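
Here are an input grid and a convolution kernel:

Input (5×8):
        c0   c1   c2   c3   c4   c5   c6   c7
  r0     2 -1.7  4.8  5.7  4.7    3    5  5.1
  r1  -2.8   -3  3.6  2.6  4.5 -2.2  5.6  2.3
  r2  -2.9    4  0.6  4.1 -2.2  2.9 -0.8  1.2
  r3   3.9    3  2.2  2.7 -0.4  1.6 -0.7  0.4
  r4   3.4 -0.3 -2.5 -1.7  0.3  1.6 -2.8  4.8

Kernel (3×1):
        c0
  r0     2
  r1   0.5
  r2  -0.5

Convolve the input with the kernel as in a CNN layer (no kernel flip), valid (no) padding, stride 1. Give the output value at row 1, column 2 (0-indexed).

6.4

The receptive field on the input at this output position is [3.6 / 0.6 / 2.2]. Elementwise product with the kernel and sum: 3.6·2 + 0.6·0.5 + 2.2·-0.5.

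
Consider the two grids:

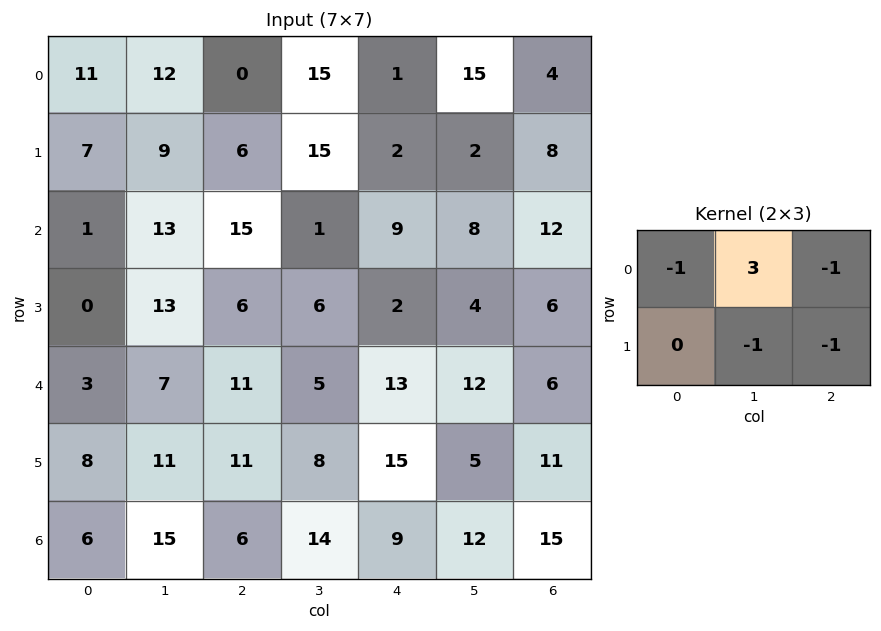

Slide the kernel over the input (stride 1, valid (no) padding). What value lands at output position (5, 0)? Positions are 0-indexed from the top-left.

The receptive field on the input at this output position is [8 11 11 / 6 15 6]. Elementwise product with the kernel and sum: 8·-1 + 11·3 + 11·-1 + 15·-1 + 6·-1.

-7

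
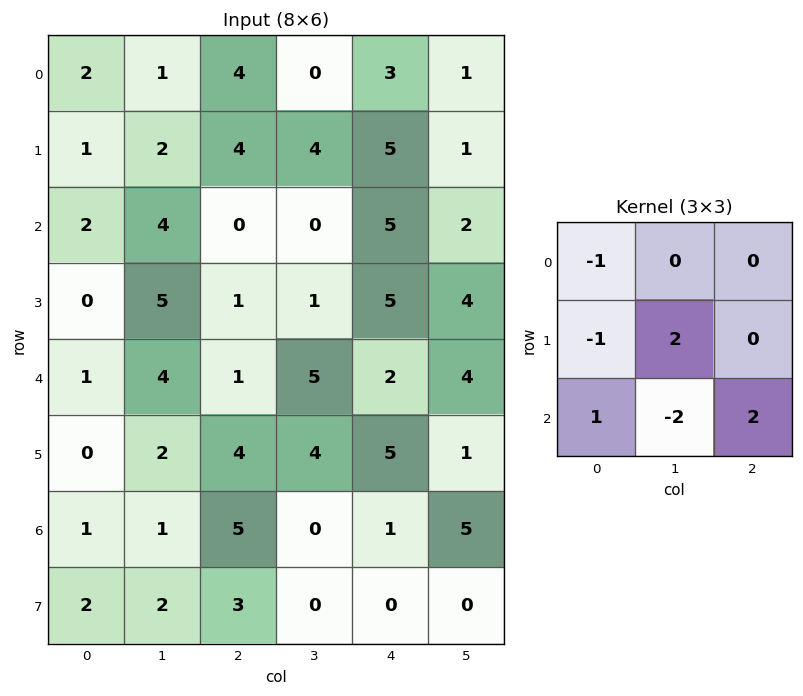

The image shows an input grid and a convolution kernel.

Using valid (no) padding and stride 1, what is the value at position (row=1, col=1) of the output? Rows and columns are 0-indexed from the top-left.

The receptive field on the input at this output position is [2 4 4 / 4 0 0 / 5 1 1]. Elementwise product with the kernel and sum: 2·-1 + 4·-1 + 0·2 + 5·1 + 1·-2 + 1·2.

-1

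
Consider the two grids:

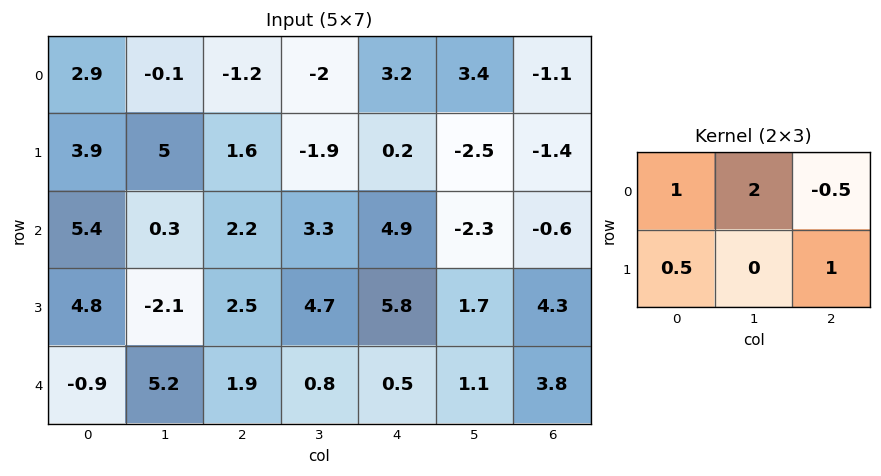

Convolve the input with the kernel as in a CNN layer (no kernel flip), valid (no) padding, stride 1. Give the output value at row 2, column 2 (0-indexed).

The receptive field on the input at this output position is [2.2 3.3 4.9 / 2.5 4.7 5.8]. Elementwise product with the kernel and sum: 2.2·1 + 3.3·2 + 4.9·-0.5 + 2.5·0.5 + 5.8·1.

13.4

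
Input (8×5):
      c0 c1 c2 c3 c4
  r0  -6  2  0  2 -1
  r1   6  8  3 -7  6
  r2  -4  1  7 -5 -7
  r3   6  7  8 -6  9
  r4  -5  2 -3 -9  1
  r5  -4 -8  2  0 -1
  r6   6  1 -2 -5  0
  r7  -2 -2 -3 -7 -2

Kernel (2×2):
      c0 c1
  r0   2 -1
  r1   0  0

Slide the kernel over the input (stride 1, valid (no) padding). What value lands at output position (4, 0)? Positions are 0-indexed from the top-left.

-12

The receptive field on the input at this output position is [-5 2 / -4 -8]. Elementwise product with the kernel and sum: -5·2 + 2·-1.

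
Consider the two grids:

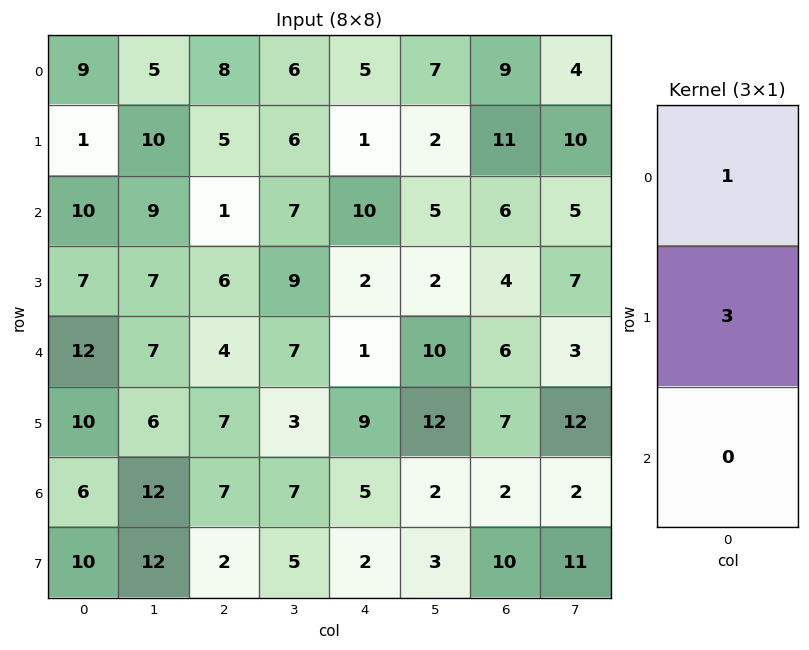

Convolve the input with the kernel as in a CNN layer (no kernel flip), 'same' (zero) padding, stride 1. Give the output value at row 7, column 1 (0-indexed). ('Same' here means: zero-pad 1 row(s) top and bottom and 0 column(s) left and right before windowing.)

The receptive field on the zero-padded input at this output position is [12 / 12 / 0]. Elementwise product with the kernel and sum: 12·1 + 12·3.

48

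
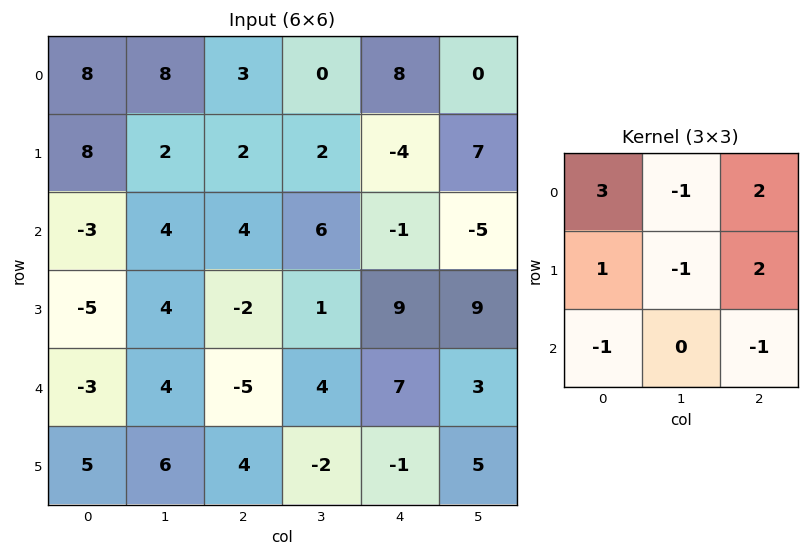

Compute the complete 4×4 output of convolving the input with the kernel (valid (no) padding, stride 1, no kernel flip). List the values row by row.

Output[0,0]: The receptive field on the input at this output position is [8 8 3 / 8 2 2 / -3 4 4]. Elementwise product with the kernel and sum: 8·3 + 8·-1 + 3·2 + 8·1 + 2·-1 + 2·2 + -3·-1 + 4·-1.
Output[0,1]: The receptive field on the input at this output position is [8 3 0 / 2 2 2 / 4 4 6]. Elementwise product with the kernel and sum: 8·3 + 3·-1 + 0·2 + 2·1 + 2·-1 + 2·2 + 4·-1 + 6·-1.

31 15 14 11
34 15 -15 11
-10 20 17 12
-49 29 13 12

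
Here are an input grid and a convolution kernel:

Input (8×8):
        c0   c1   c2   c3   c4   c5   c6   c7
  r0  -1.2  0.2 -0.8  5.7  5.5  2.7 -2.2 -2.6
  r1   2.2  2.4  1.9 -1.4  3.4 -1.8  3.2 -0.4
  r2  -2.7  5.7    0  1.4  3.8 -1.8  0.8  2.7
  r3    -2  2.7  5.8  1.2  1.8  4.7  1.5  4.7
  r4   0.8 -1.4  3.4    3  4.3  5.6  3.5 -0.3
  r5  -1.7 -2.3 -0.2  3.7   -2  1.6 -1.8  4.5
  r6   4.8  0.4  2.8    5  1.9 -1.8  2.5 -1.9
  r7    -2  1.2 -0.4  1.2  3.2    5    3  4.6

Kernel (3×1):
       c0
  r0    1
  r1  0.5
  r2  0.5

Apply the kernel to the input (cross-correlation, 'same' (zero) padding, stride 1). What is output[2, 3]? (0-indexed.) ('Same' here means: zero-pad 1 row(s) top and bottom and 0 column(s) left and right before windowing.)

-0.1

The receptive field on the zero-padded input at this output position is [-1.4 / 1.4 / 1.2]. Elementwise product with the kernel and sum: -1.4·1 + 1.4·0.5 + 1.2·0.5.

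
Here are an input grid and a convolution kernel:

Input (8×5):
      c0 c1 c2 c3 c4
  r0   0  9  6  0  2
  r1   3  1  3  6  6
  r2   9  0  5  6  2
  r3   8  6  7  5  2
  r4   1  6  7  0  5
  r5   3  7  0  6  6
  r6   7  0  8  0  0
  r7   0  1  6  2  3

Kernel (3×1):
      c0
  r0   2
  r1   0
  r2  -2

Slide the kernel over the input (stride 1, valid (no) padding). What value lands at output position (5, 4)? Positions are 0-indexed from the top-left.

The receptive field on the input at this output position is [6 / 0 / 3]. Elementwise product with the kernel and sum: 6·2 + 3·-2.

6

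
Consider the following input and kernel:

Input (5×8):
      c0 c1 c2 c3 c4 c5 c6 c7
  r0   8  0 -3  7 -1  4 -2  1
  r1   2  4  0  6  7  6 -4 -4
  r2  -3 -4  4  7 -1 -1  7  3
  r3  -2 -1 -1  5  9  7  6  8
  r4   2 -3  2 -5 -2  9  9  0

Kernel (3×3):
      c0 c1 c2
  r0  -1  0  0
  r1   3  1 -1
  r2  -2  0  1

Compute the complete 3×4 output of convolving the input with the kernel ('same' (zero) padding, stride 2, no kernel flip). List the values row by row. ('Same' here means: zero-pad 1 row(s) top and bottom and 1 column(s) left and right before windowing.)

12 -12 10 -7
0 -12 12 -11
5 -1 -31 29

Output[0,0]: The receptive field on the zero-padded input at this output position is [0 0 0 / 0 8 0 / 0 2 4]. Elementwise product with the kernel and sum: 0·-1 + 0·3 + 8·1 + 0·-1 + 0·-2 + 4·1.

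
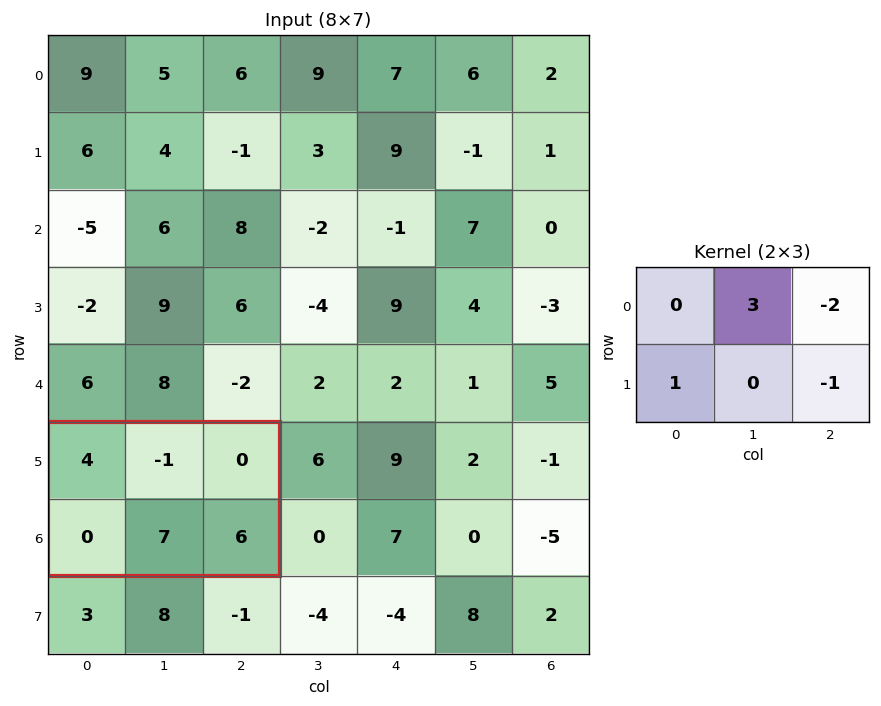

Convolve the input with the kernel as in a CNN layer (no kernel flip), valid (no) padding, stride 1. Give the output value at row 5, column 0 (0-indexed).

The receptive field on the input at this output position is [4 -1 0 / 0 7 6]. Elementwise product with the kernel and sum: -1·3 + 0·-2 + 0·1 + 6·-1.

-9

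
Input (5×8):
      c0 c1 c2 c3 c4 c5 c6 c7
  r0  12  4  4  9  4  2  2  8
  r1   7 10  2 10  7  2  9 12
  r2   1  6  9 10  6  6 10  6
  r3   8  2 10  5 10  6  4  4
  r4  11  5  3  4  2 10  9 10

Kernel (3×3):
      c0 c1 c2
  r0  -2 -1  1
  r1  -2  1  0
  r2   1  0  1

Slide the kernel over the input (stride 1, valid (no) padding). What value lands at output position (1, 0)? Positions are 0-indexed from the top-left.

The receptive field on the input at this output position is [7 10 2 / 1 6 9 / 8 2 10]. Elementwise product with the kernel and sum: 7·-2 + 10·-1 + 2·1 + 1·-2 + 6·1 + 8·1 + 10·1.

0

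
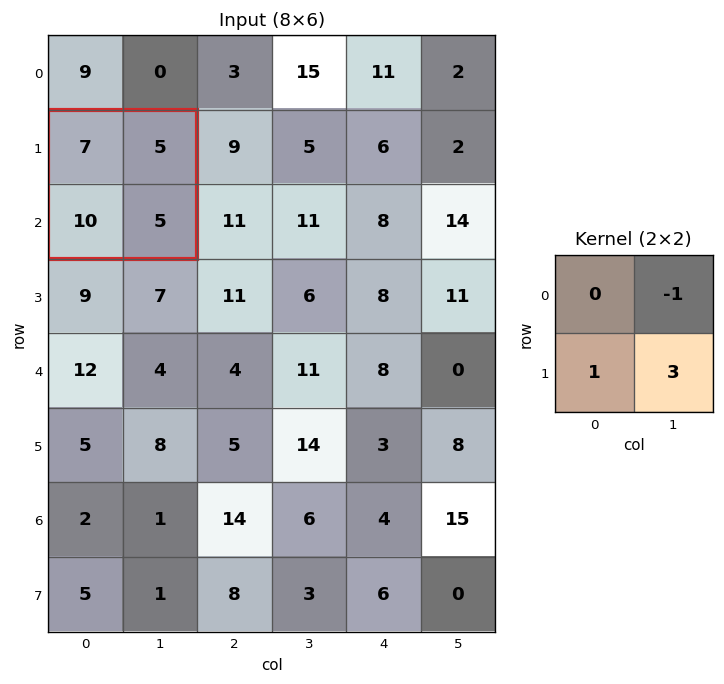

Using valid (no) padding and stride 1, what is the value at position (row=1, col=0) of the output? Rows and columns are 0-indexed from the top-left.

The receptive field on the input at this output position is [7 5 / 10 5]. Elementwise product with the kernel and sum: 5·-1 + 10·1 + 5·3.

20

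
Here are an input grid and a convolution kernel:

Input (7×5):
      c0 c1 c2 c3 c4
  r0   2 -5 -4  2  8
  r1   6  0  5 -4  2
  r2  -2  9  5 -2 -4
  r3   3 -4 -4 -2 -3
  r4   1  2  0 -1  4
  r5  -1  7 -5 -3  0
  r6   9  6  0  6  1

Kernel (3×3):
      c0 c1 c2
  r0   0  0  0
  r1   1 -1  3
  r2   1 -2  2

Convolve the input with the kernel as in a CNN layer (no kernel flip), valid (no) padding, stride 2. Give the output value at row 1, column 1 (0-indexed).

The receptive field on the input at this output position is [5 -2 -4 / -4 -2 -3 / 0 -1 4]. Elementwise product with the kernel and sum: -4·1 + -2·-1 + -3·3 + 0·1 + -1·-2 + 4·2.

-1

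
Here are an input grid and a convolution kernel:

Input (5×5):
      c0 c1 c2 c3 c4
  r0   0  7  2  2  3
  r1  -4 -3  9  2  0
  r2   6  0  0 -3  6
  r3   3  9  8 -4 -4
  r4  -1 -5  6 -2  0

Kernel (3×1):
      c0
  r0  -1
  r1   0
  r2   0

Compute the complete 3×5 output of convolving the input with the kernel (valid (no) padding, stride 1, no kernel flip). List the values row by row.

0 -7 -2 -2 -3
4 3 -9 -2 0
-6 0 0 3 -6

Output[0,0]: The receptive field on the input at this output position is [0 / -4 / 6]. Elementwise product with the kernel and sum: 0·-1.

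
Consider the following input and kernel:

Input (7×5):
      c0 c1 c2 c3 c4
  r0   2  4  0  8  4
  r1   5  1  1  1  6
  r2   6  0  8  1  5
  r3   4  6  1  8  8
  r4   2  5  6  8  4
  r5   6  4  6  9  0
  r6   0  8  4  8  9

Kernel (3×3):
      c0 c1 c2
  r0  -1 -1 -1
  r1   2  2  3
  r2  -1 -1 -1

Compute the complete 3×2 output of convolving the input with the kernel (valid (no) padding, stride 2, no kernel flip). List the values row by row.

-5 -4
-4 10
13 -9

Output[0,0]: The receptive field on the input at this output position is [2 4 0 / 5 1 1 / 6 0 8]. Elementwise product with the kernel and sum: 2·-1 + 4·-1 + 0·-1 + 5·2 + 1·2 + 1·3 + 6·-1 + 0·-1 + 8·-1.
Output[0,1]: The receptive field on the input at this output position is [0 8 4 / 1 1 6 / 8 1 5]. Elementwise product with the kernel and sum: 0·-1 + 8·-1 + 4·-1 + 1·2 + 1·2 + 6·3 + 8·-1 + 1·-1 + 5·-1.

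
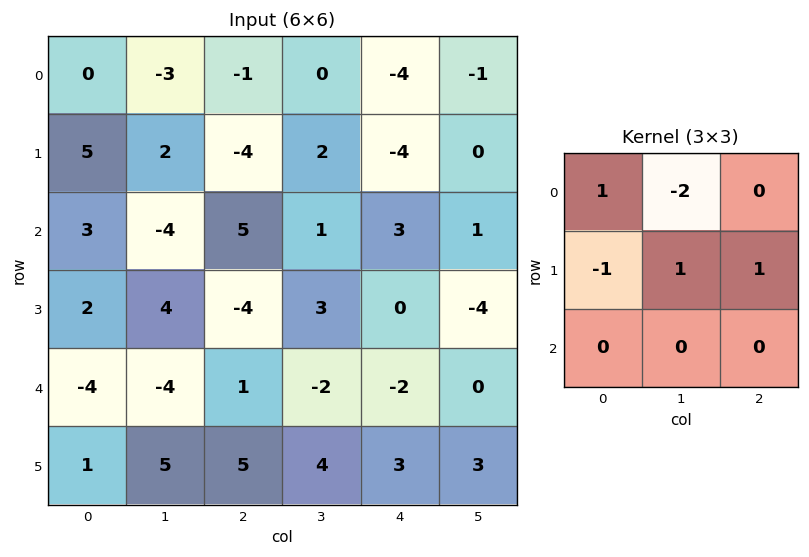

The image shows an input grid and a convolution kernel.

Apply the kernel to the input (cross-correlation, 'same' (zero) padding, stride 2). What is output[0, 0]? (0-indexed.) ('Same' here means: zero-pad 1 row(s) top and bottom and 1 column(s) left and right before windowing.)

The receptive field on the zero-padded input at this output position is [0 0 0 / 0 0 -3 / 0 5 2]. Elementwise product with the kernel and sum: 0·1 + 0·-2 + 0·-1 + 0·1 + -3·1.

-3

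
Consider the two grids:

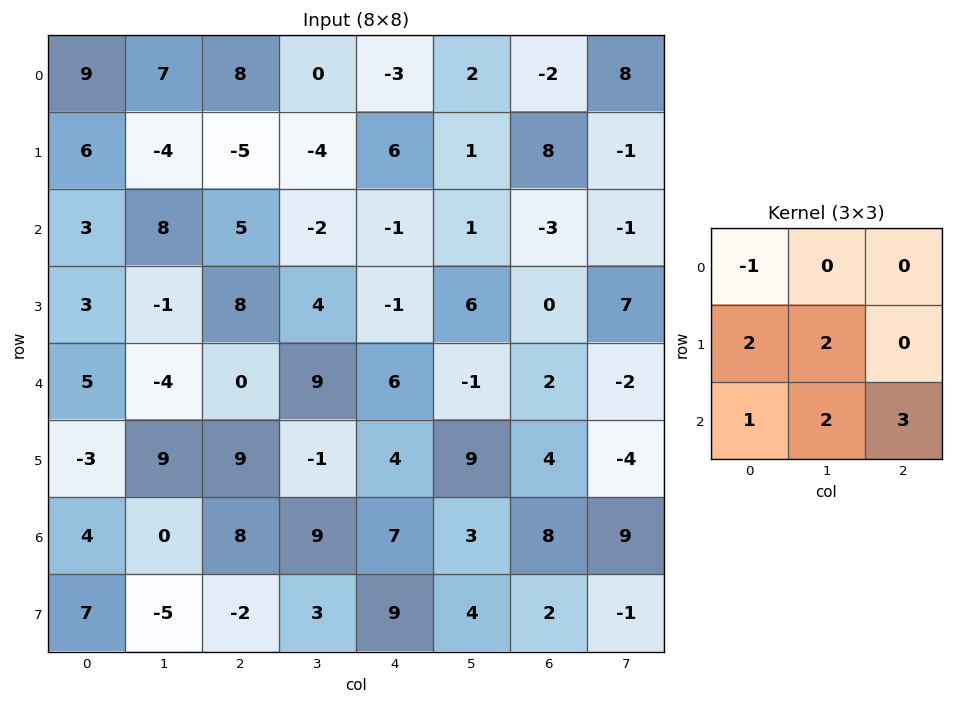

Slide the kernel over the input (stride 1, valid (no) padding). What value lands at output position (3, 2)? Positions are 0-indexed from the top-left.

29

The receptive field on the input at this output position is [8 4 -1 / 0 9 6 / 9 -1 4]. Elementwise product with the kernel and sum: 8·-1 + 0·2 + 9·2 + 9·1 + -1·2 + 4·3.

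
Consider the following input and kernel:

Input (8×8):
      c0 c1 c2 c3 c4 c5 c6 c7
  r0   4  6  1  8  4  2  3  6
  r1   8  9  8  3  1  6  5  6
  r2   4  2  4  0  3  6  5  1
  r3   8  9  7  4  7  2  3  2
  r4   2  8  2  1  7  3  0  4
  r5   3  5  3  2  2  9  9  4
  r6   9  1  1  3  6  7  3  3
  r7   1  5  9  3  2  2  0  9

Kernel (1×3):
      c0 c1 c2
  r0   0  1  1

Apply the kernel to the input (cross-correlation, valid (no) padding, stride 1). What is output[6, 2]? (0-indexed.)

9

The receptive field on the input at this output position is [1 3 6]. Elementwise product with the kernel and sum: 3·1 + 6·1.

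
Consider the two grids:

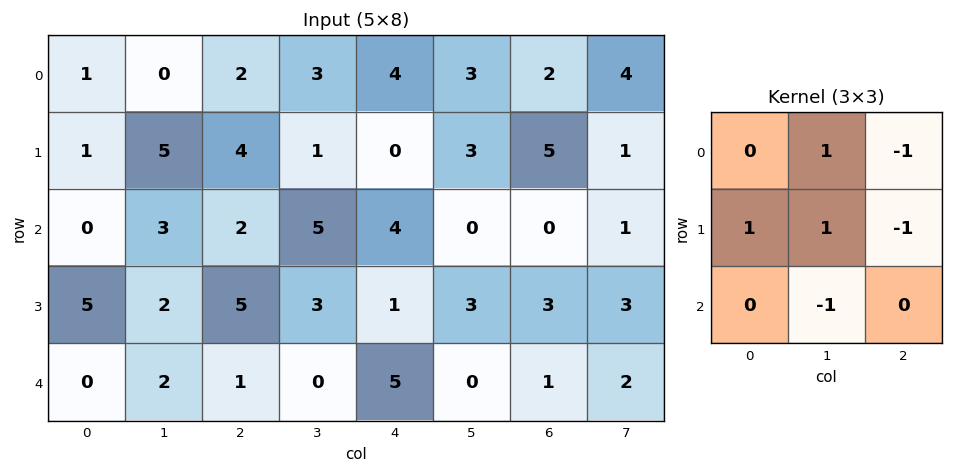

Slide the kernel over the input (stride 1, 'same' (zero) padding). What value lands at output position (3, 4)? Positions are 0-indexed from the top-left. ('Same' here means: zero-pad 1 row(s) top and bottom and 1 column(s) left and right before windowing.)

0

The receptive field on the zero-padded input at this output position is [5 4 0 / 3 1 3 / 0 5 0]. Elementwise product with the kernel and sum: 4·1 + 0·-1 + 3·1 + 1·1 + 3·-1 + 5·-1.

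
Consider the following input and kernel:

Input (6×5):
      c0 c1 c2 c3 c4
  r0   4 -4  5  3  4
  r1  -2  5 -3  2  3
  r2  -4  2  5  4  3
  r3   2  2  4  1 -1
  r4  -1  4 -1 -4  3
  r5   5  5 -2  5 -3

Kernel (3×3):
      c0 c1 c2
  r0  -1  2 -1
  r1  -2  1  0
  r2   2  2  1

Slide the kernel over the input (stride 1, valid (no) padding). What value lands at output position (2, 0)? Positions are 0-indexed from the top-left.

The receptive field on the input at this output position is [-4 2 5 / 2 2 4 / -1 4 -1]. Elementwise product with the kernel and sum: -4·-1 + 2·2 + 5·-1 + 2·-2 + 2·1 + -1·2 + 4·2 + -1·1.

6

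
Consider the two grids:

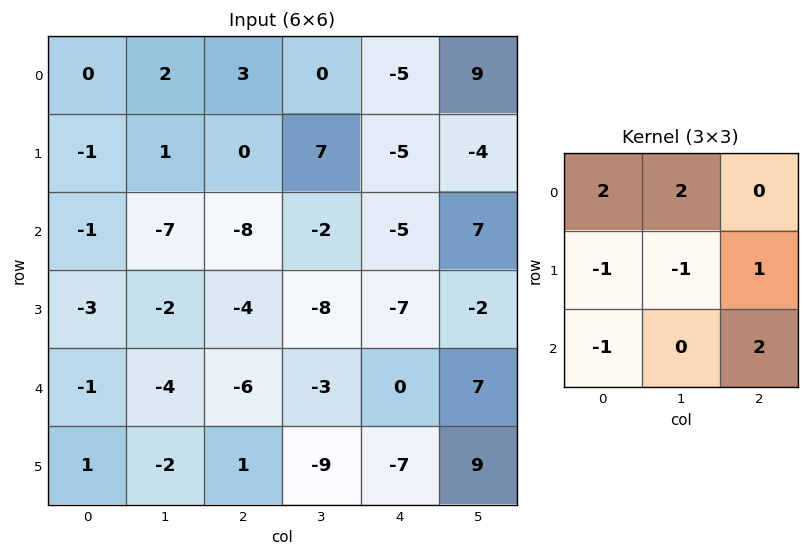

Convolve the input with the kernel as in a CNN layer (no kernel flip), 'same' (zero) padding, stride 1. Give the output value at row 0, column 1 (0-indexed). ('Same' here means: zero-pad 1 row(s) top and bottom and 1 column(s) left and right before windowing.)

2

The receptive field on the zero-padded input at this output position is [0 0 0 / 0 2 3 / -1 1 0]. Elementwise product with the kernel and sum: 0·2 + 0·2 + 0·-1 + 2·-1 + 3·1 + -1·-1 + 0·2.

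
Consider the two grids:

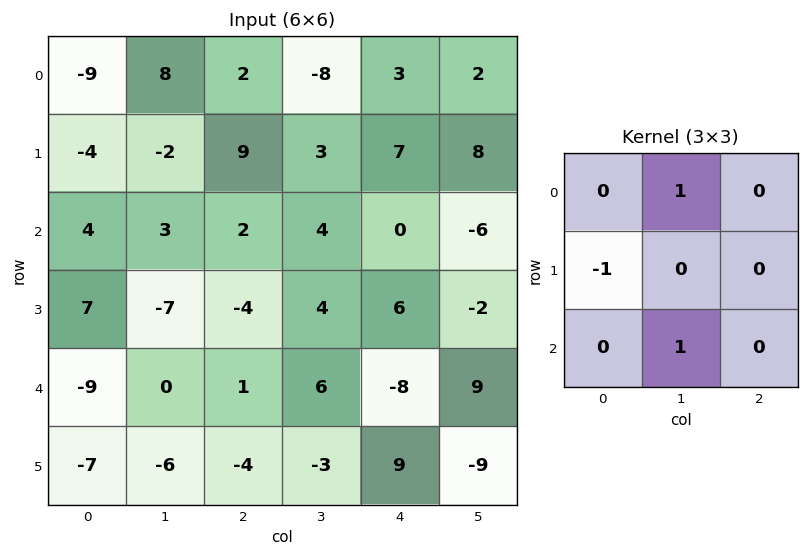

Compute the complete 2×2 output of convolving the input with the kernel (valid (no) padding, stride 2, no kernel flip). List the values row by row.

Output[0,0]: The receptive field on the input at this output position is [-9 8 2 / -4 -2 9 / 4 3 2]. Elementwise product with the kernel and sum: 8·1 + -4·-1 + 3·1.

15 -13
-4 14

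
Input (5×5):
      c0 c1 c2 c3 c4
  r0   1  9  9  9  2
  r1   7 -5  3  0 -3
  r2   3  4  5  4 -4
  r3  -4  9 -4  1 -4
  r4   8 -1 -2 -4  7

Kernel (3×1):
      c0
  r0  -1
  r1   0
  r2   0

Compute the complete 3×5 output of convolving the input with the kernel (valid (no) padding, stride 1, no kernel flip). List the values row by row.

Output[0,0]: The receptive field on the input at this output position is [1 / 7 / 3]. Elementwise product with the kernel and sum: 1·-1.
Output[0,1]: The receptive field on the input at this output position is [9 / -5 / 4]. Elementwise product with the kernel and sum: 9·-1.

-1 -9 -9 -9 -2
-7 5 -3 0 3
-3 -4 -5 -4 4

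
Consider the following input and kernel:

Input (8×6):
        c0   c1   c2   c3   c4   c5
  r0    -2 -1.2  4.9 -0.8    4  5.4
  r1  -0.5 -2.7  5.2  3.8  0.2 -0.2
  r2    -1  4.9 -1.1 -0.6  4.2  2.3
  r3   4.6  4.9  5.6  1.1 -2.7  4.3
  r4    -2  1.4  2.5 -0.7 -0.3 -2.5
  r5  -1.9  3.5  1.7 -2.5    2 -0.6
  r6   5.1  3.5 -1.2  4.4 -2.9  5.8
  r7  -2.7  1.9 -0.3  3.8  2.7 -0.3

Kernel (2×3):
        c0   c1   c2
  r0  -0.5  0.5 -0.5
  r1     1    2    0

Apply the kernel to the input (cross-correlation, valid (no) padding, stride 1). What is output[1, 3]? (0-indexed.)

6.1

The receptive field on the input at this output position is [3.8 0.2 -0.2 / -0.6 4.2 2.3]. Elementwise product with the kernel and sum: 3.8·-0.5 + 0.2·0.5 + -0.2·-0.5 + -0.6·1 + 4.2·2.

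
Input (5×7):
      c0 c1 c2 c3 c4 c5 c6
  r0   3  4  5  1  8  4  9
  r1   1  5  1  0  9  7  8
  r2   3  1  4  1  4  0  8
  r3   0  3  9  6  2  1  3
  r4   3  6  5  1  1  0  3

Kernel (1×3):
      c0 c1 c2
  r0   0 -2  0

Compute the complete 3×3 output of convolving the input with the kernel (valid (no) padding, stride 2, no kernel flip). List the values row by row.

-8 -2 -8
-2 -2 0
-12 -2 0

Output[0,0]: The receptive field on the input at this output position is [3 4 5]. Elementwise product with the kernel and sum: 4·-2.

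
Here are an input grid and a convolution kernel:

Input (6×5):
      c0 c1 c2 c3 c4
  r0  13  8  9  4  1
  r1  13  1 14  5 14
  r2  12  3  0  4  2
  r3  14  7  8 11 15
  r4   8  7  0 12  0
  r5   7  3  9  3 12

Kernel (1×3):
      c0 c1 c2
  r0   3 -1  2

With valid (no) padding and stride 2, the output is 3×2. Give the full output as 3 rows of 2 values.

49 25
33 0
17 -12

Output[0,0]: The receptive field on the input at this output position is [13 8 9]. Elementwise product with the kernel and sum: 13·3 + 8·-1 + 9·2.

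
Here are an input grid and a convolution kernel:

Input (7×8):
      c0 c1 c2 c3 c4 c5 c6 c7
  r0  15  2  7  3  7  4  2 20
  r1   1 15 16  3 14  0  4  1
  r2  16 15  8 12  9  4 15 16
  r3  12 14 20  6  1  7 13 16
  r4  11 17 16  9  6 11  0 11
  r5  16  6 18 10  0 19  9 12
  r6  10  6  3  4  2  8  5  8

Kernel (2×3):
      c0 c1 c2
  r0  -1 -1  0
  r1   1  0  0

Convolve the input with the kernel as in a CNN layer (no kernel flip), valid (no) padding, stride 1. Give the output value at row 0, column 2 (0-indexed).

6

The receptive field on the input at this output position is [7 3 7 / 16 3 14]. Elementwise product with the kernel and sum: 7·-1 + 3·-1 + 16·1.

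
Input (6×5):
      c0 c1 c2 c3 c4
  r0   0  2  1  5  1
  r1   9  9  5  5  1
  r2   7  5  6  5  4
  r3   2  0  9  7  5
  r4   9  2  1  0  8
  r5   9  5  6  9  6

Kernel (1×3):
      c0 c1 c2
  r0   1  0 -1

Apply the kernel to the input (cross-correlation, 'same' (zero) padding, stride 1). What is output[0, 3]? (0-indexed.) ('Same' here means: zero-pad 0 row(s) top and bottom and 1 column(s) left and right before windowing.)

0

The receptive field on the zero-padded input at this output position is [1 5 1]. Elementwise product with the kernel and sum: 1·1 + 1·-1.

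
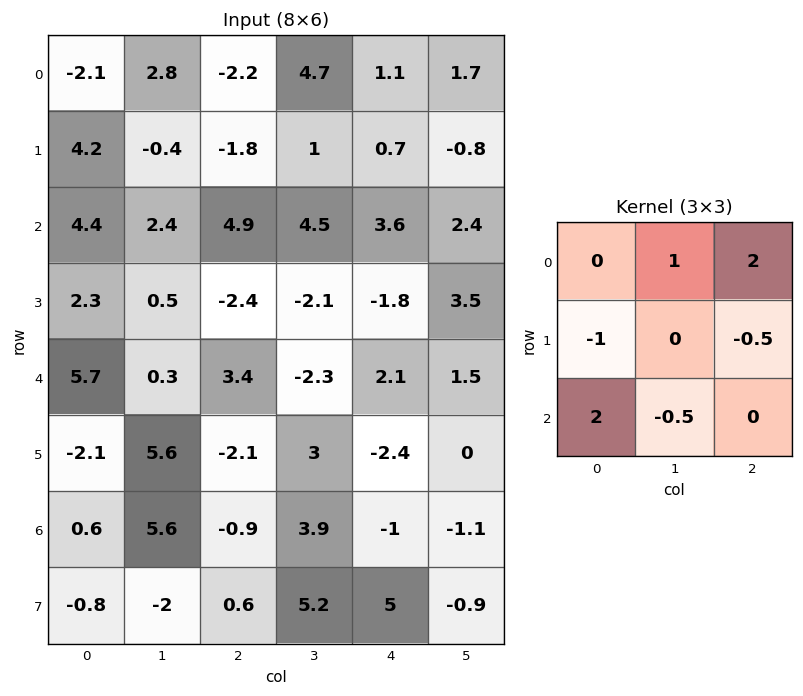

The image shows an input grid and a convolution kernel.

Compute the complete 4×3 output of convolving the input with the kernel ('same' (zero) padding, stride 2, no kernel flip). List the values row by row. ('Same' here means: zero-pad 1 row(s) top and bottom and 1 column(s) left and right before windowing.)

-3.5 -5.05 -3.9
1.05 -2.25 -9.9
4.2 6.5 13.95
6.7 -7.95 2.15

Output[0,0]: The receptive field on the zero-padded input at this output position is [0 0 0 / 0 -2.1 2.8 / 0 4.2 -0.4]. Elementwise product with the kernel and sum: 0·1 + 0·2 + 0·-1 + 2.8·-0.5 + 0·2 + 4.2·-0.5.
Output[0,1]: The receptive field on the zero-padded input at this output position is [0 0 0 / 2.8 -2.2 4.7 / -0.4 -1.8 1]. Elementwise product with the kernel and sum: 0·1 + 0·2 + 2.8·-1 + 4.7·-0.5 + -0.4·2 + -1.8·-0.5.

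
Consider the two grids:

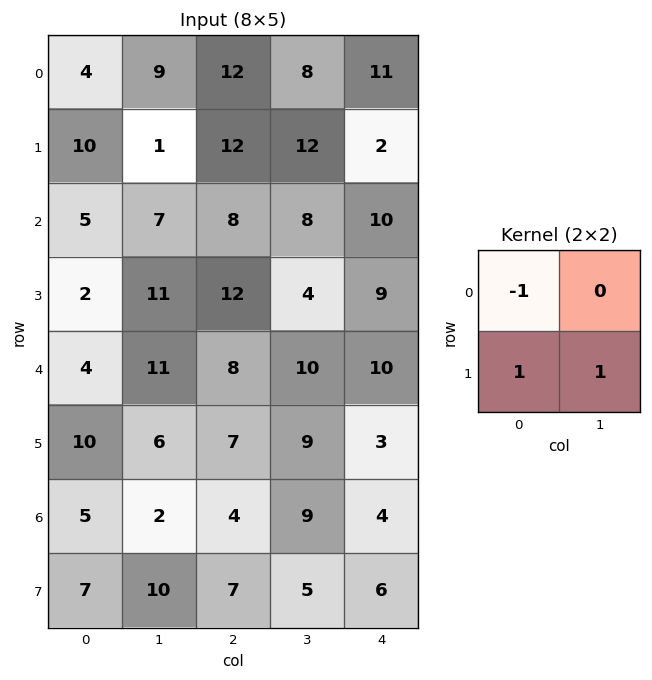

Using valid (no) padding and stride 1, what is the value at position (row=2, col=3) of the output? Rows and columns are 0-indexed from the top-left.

The receptive field on the input at this output position is [8 10 / 4 9]. Elementwise product with the kernel and sum: 8·-1 + 4·1 + 9·1.

5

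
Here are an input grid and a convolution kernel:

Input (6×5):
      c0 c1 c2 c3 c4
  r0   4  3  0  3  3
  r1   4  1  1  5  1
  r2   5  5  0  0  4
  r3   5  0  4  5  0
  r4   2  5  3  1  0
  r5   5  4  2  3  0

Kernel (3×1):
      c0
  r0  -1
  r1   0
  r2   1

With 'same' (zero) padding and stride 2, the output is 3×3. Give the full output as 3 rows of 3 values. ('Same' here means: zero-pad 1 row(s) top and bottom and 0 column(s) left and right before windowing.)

Output[0,0]: The receptive field on the zero-padded input at this output position is [0 / 4 / 4]. Elementwise product with the kernel and sum: 0·-1 + 4·1.
Output[0,1]: The receptive field on the zero-padded input at this output position is [0 / 0 / 1]. Elementwise product with the kernel and sum: 0·-1 + 1·1.

4 1 1
1 3 -1
0 -2 0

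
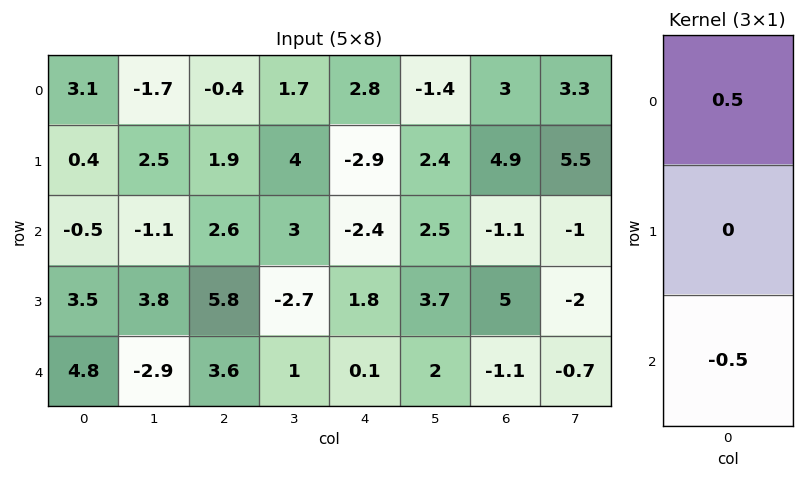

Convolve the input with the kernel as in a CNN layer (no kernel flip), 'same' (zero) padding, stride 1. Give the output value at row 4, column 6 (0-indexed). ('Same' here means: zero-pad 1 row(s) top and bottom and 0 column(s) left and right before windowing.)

2.5

The receptive field on the zero-padded input at this output position is [5 / -1.1 / 0]. Elementwise product with the kernel and sum: 5·0.5 + 0·-0.5.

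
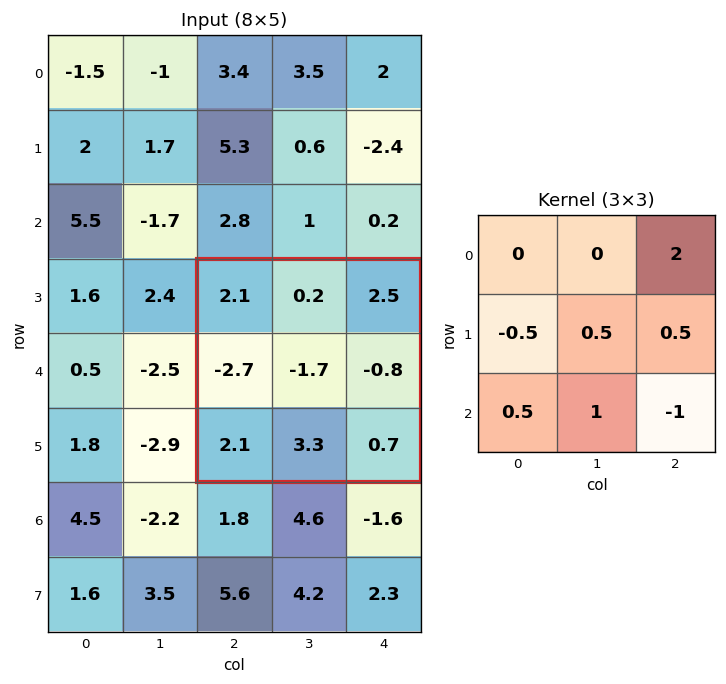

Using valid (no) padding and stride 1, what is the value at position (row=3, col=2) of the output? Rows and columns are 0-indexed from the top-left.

8.75

The receptive field on the input at this output position is [2.1 0.2 2.5 / -2.7 -1.7 -0.8 / 2.1 3.3 0.7]. Elementwise product with the kernel and sum: 2.5·2 + -2.7·-0.5 + -1.7·0.5 + -0.8·0.5 + 2.1·0.5 + 3.3·1 + 0.7·-1.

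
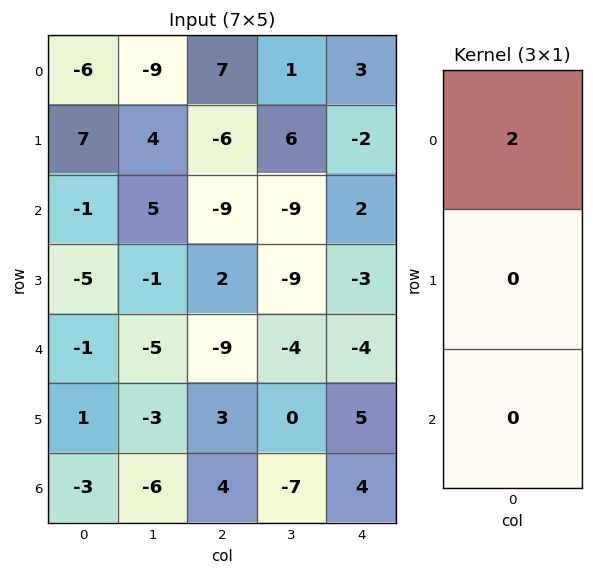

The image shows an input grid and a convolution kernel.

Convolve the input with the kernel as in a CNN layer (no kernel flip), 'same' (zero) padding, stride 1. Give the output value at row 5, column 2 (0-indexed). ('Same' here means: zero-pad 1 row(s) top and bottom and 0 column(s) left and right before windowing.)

The receptive field on the zero-padded input at this output position is [-9 / 3 / 4]. Elementwise product with the kernel and sum: -9·2.

-18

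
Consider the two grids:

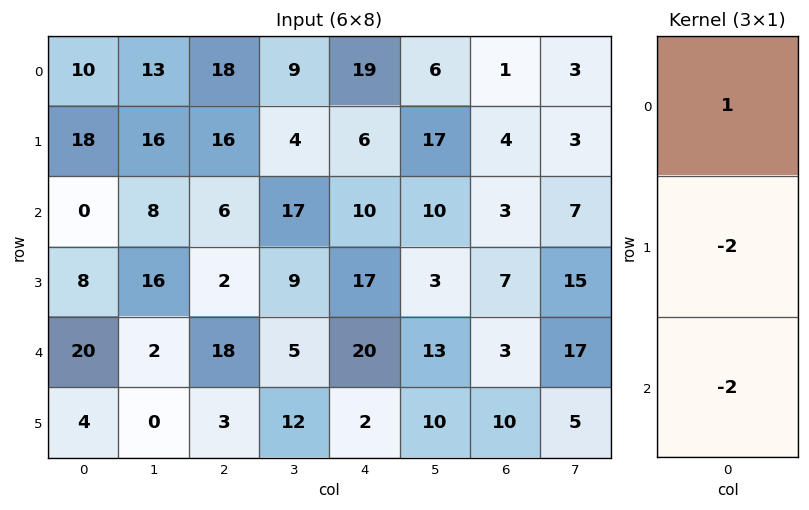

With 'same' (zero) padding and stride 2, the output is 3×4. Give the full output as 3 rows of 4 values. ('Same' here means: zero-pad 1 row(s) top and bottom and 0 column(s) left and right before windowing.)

Output[0,0]: The receptive field on the zero-padded input at this output position is [0 / 10 / 18]. Elementwise product with the kernel and sum: 0·1 + 10·-2 + 18·-2.

-56 -68 -50 -10
2 0 -48 -16
-40 -40 -27 -19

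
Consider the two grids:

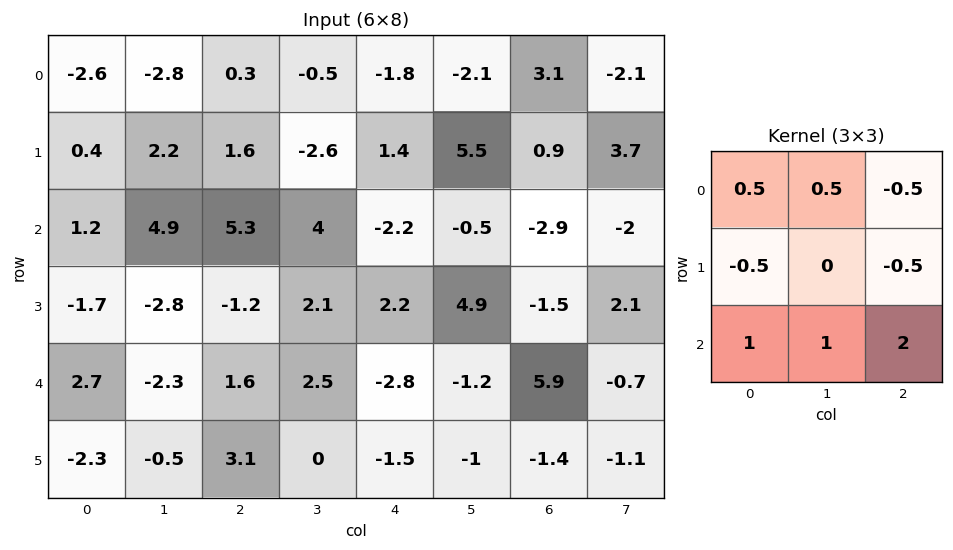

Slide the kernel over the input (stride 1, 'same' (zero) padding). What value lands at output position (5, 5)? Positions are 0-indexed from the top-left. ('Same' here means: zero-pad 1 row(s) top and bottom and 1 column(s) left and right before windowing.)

-3.5

The receptive field on the zero-padded input at this output position is [-2.8 -1.2 5.9 / -1.5 -1 -1.4 / 0 0 0]. Elementwise product with the kernel and sum: -2.8·0.5 + -1.2·0.5 + 5.9·-0.5 + -1.5·-0.5 + -1.4·-0.5 + 0·1 + 0·1 + 0·2.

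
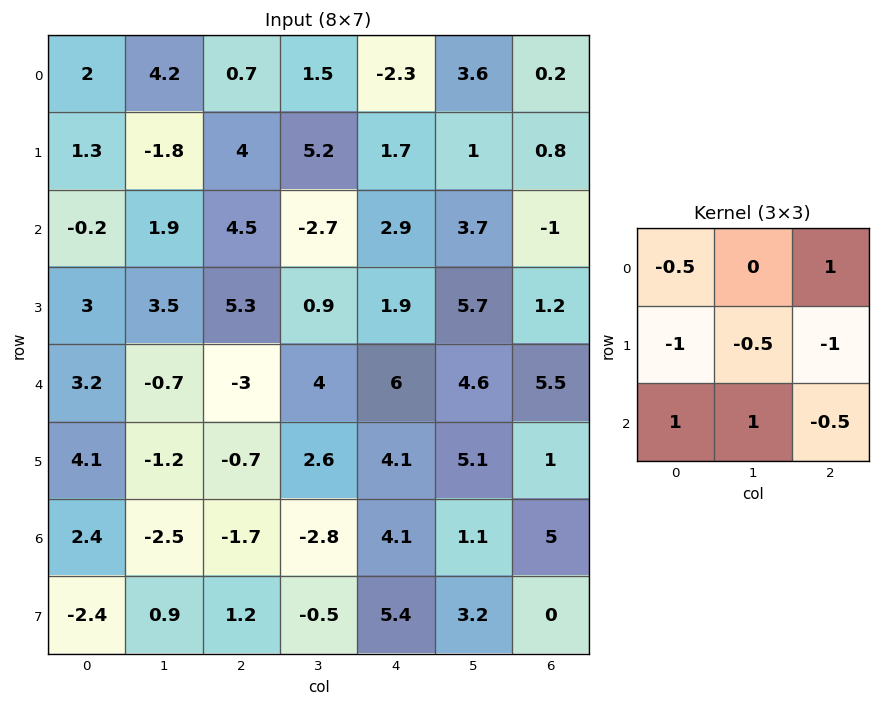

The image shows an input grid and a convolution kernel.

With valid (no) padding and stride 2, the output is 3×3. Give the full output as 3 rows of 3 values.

-5.25 -10.6 5.45
-1.45 -9 -0.55
-6.65 -3.75 -2.45

Output[0,0]: The receptive field on the input at this output position is [2 4.2 0.7 / 1.3 -1.8 4 / -0.2 1.9 4.5]. Elementwise product with the kernel and sum: 2·-0.5 + 0.7·1 + 1.3·-1 + -1.8·-0.5 + 4·-1 + -0.2·1 + 1.9·1 + 4.5·-0.5.
Output[0,1]: The receptive field on the input at this output position is [0.7 1.5 -2.3 / 4 5.2 1.7 / 4.5 -2.7 2.9]. Elementwise product with the kernel and sum: 0.7·-0.5 + -2.3·1 + 4·-1 + 5.2·-0.5 + 1.7·-1 + 4.5·1 + -2.7·1 + 2.9·-0.5.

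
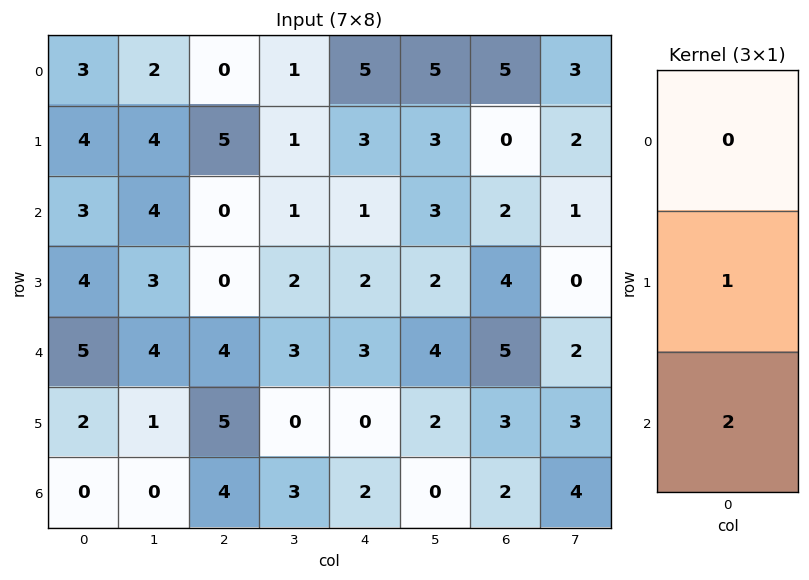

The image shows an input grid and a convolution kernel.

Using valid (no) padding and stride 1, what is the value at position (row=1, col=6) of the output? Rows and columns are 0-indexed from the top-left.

10

The receptive field on the input at this output position is [0 / 2 / 4]. Elementwise product with the kernel and sum: 2·1 + 4·2.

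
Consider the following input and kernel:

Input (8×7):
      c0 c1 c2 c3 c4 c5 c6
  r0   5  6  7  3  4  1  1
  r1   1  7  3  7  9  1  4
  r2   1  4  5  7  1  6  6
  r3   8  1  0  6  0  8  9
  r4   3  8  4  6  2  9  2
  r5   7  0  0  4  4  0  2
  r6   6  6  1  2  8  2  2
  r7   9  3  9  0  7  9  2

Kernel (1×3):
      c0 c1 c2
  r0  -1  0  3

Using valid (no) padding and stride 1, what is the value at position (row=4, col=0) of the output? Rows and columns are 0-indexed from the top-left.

9

The receptive field on the input at this output position is [3 8 4]. Elementwise product with the kernel and sum: 3·-1 + 4·3.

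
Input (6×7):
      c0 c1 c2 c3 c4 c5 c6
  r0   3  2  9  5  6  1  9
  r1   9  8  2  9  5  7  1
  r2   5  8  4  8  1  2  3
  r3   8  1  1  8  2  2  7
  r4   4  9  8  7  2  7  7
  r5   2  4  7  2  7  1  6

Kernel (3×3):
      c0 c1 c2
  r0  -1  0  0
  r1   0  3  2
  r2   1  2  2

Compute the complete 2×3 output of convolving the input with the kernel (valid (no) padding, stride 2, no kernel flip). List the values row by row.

54 50 28
38 50 49

Output[0,0]: The receptive field on the input at this output position is [3 2 9 / 9 8 2 / 5 8 4]. Elementwise product with the kernel and sum: 3·-1 + 8·3 + 2·2 + 5·1 + 8·2 + 4·2.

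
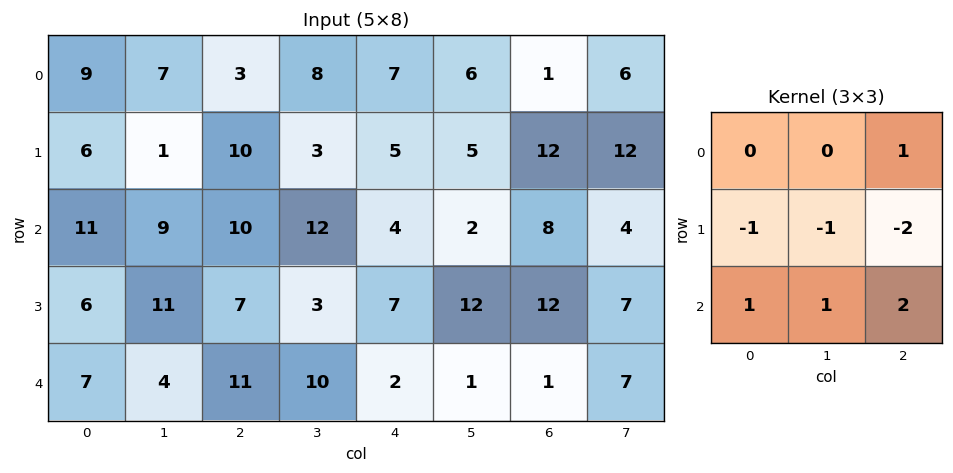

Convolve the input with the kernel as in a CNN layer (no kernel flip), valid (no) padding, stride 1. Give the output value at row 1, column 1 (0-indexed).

The receptive field on the input at this output position is [1 10 3 / 9 10 12 / 11 7 3]. Elementwise product with the kernel and sum: 3·1 + 9·-1 + 10·-1 + 12·-2 + 11·1 + 7·1 + 3·2.

-16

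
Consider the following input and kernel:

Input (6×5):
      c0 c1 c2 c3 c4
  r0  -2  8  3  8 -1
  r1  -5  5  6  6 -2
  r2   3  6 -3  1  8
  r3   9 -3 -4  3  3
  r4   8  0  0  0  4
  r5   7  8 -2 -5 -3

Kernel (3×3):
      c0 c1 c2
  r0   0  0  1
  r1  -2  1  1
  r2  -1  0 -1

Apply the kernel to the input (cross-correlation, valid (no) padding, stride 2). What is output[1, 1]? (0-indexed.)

18

The receptive field on the input at this output position is [-3 1 8 / -4 3 3 / 0 0 4]. Elementwise product with the kernel and sum: 8·1 + -4·-2 + 3·1 + 3·1 + 0·-1 + 4·-1.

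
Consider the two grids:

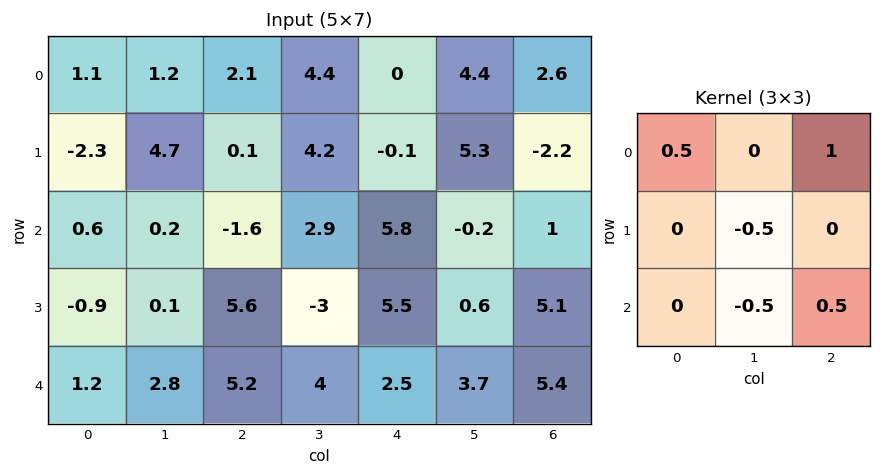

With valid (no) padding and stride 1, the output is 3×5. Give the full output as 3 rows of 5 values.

Output[0,0]: The receptive field on the input at this output position is [1.1 1.2 2.1 / -2.3 4.7 0.1 / 0.6 0.2 -1.6]. Elementwise product with the kernel and sum: 1.1·0.5 + 2.1·1 + 4.7·-0.5 + 0.2·-0.5 + -1.6·0.5.

-0.6 7.2 0.4 3.65 0.55
1.6 3.05 2.75 2.05 0.1
-0.15 -0.4 5.75 -0.9 4.45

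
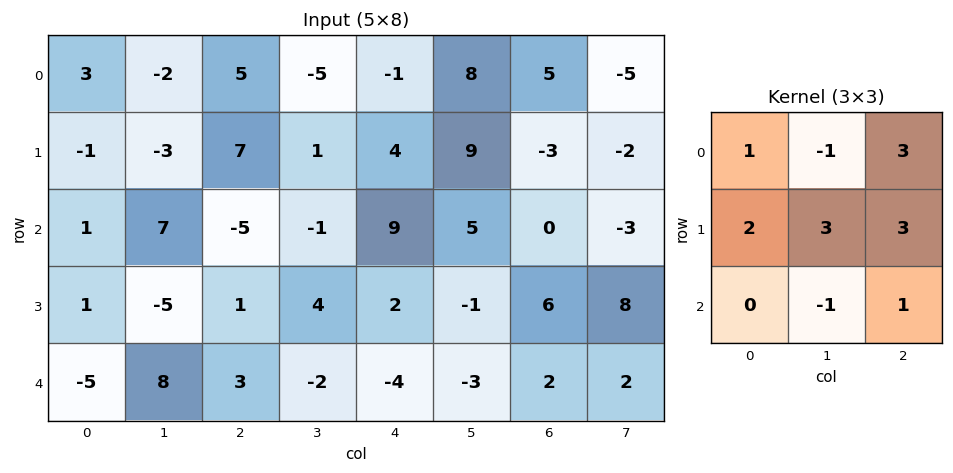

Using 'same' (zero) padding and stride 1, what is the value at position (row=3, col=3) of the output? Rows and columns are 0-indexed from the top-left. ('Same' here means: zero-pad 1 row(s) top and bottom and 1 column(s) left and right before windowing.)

The receptive field on the zero-padded input at this output position is [-5 -1 9 / 1 4 2 / 3 -2 -4]. Elementwise product with the kernel and sum: -5·1 + -1·-1 + 9·3 + 1·2 + 4·3 + 2·3 + -2·-1 + -4·1.

41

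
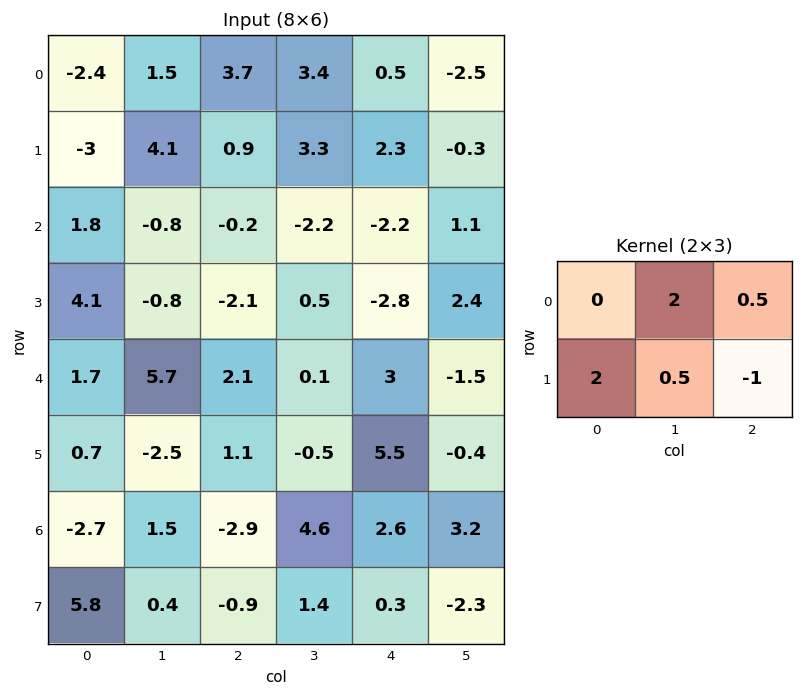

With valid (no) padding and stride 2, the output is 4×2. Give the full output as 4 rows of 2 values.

Output[0,0]: The receptive field on the input at this output position is [-2.4 1.5 3.7 / -3 4.1 0.9]. Elementwise product with the kernel and sum: 1.5·2 + 3.7·0.5 + -3·2 + 4.1·0.5 + 0.9·-1.
Output[0,1]: The receptive field on the input at this output position is [3.7 3.4 0.5 / 0.9 3.3 2.3]. Elementwise product with the kernel and sum: 3.4·2 + 0.5·0.5 + 0.9·2 + 3.3·0.5 + 2.3·-1.

-0 8.2
8.2 -6.65
11.5 -1.85
14.25 9.1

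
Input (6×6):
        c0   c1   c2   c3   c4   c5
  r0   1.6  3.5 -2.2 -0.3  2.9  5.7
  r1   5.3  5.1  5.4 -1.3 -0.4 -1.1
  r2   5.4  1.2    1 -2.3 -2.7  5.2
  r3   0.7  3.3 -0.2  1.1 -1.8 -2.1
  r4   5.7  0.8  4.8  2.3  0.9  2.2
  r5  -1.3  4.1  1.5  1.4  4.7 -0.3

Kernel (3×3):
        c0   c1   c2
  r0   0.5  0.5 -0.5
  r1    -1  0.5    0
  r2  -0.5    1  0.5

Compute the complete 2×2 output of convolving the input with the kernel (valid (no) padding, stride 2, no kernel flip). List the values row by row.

Output[0,0]: The receptive field on the input at this output position is [1.6 3.5 -2.2 / 5.3 5.1 5.4 / 5.4 1.2 1]. Elementwise product with the kernel and sum: 1.6·0.5 + 3.5·0.5 + -2.2·-0.5 + 5.3·-1 + 5.1·0.5 + 5.4·-0.5 + 1.2·1 + 1·0.5.
Output[0,1]: The receptive field on the input at this output position is [-2.2 -0.3 2.9 / 5.4 -1.3 -0.4 / 1 -2.3 -2.7]. Elementwise product with the kernel and sum: -2.2·0.5 + -0.3·0.5 + 2.9·-0.5 + 5.4·-1 + -1.3·0.5 + 1·-0.5 + -2.3·1 + -2.7·0.5.

-0.1 -12.9
4.1 1.8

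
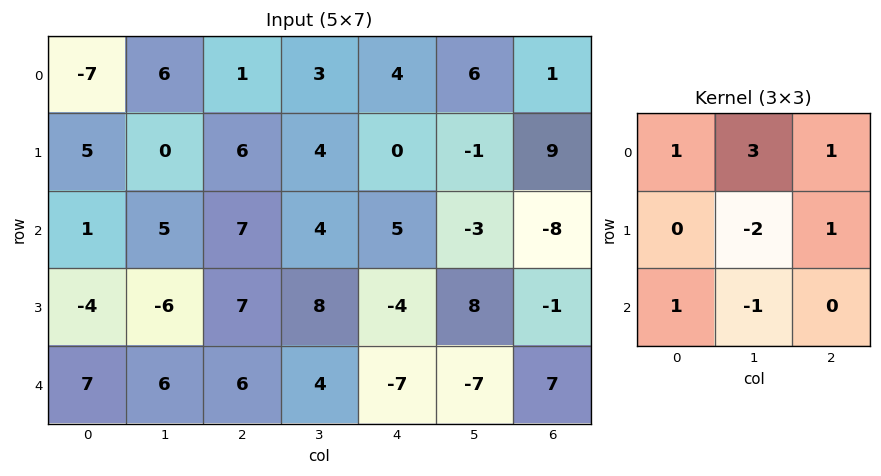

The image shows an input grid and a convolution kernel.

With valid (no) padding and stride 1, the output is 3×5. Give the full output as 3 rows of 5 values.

14 2 9 19 42
10 -1 14 2 -8
43 24 6 43 -29

Output[0,0]: The receptive field on the input at this output position is [-7 6 1 / 5 0 6 / 1 5 7]. Elementwise product with the kernel and sum: -7·1 + 6·3 + 1·1 + 0·-2 + 6·1 + 1·1 + 5·-1.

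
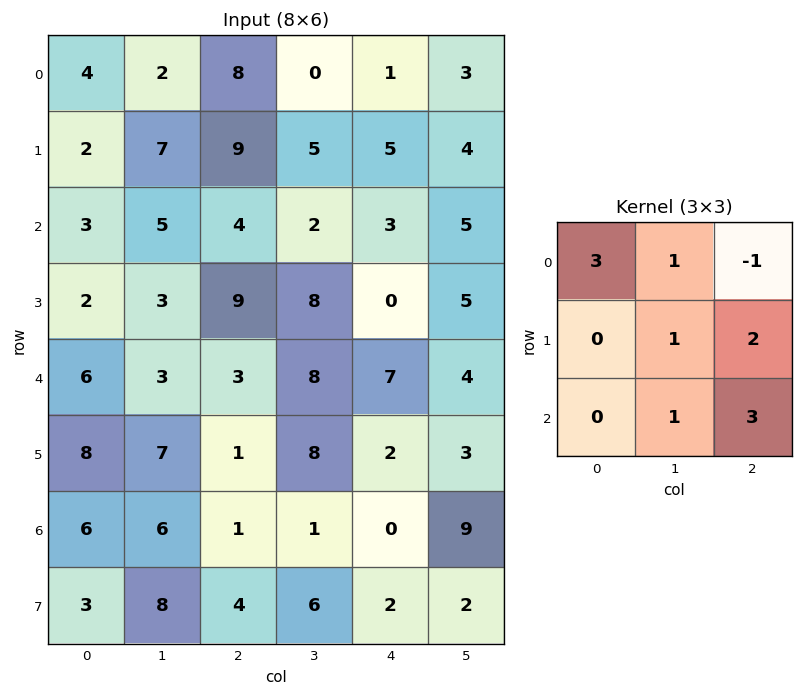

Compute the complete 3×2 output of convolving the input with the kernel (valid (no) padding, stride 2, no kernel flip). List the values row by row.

Output[0,0]: The receptive field on the input at this output position is [4 2 8 / 2 7 9 / 3 5 4]. Elementwise product with the kernel and sum: 4·3 + 2·1 + 8·-1 + 7·1 + 9·2 + 5·1 + 4·3.
Output[0,1]: The receptive field on the input at this output position is [8 0 1 / 9 5 5 / 4 2 3]. Elementwise product with the kernel and sum: 8·3 + 0·1 + 1·-1 + 5·1 + 5·2 + 2·1 + 3·3.

48 49
43 48
36 23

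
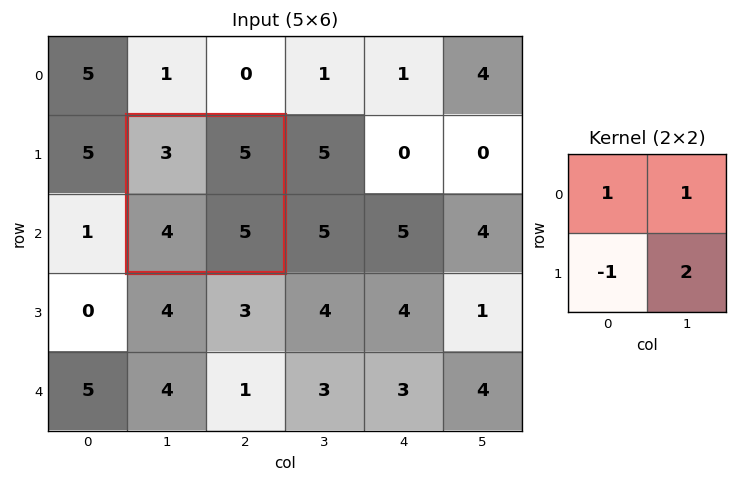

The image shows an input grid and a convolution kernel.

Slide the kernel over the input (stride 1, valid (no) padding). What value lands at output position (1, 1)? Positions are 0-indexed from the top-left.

14

The receptive field on the input at this output position is [3 5 / 4 5]. Elementwise product with the kernel and sum: 3·1 + 5·1 + 4·-1 + 5·2.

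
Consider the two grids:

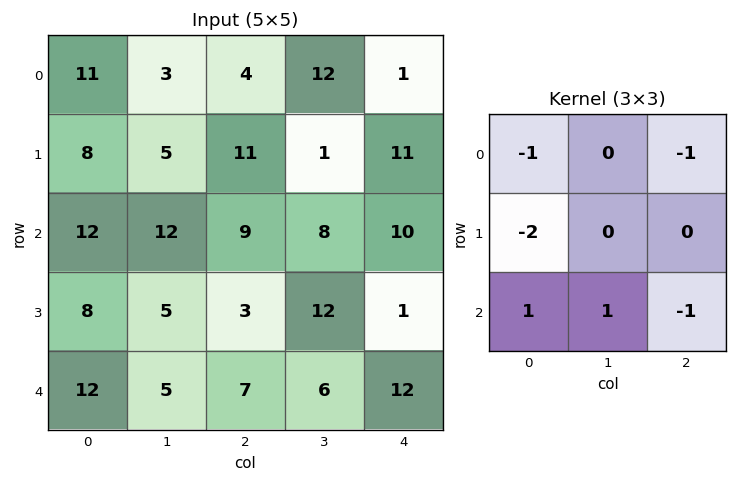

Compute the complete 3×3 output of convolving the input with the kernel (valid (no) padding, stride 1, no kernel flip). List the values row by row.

-16 -12 -20
-33 -34 -26
-27 -24 -24

Output[0,0]: The receptive field on the input at this output position is [11 3 4 / 8 5 11 / 12 12 9]. Elementwise product with the kernel and sum: 11·-1 + 4·-1 + 8·-2 + 12·1 + 12·1 + 9·-1.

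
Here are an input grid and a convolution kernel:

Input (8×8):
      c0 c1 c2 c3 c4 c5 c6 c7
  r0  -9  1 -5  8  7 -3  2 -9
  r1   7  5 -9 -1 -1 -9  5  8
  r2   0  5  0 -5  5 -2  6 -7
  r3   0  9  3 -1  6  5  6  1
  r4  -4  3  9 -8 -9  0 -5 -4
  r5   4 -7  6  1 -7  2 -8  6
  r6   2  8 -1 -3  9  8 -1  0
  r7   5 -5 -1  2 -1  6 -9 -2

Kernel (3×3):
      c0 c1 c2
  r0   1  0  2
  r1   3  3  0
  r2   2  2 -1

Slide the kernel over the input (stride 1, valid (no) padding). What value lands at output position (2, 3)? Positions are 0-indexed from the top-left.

The receptive field on the input at this output position is [-5 5 -2 / -1 6 5 / -8 -9 0]. Elementwise product with the kernel and sum: -5·1 + -2·2 + -1·3 + 6·3 + -8·2 + -9·2 + 0·-1.

-28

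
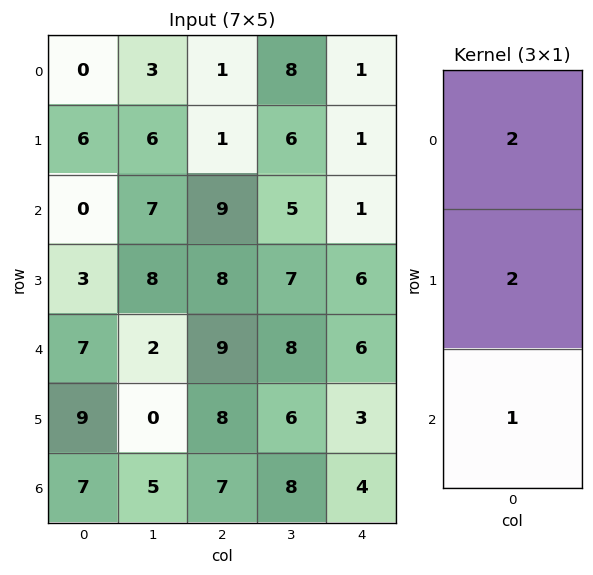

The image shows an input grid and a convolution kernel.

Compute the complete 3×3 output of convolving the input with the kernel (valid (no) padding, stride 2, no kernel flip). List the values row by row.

12 13 5
13 43 20
39 41 22

Output[0,0]: The receptive field on the input at this output position is [0 / 6 / 0]. Elementwise product with the kernel and sum: 0·2 + 6·2 + 0·1.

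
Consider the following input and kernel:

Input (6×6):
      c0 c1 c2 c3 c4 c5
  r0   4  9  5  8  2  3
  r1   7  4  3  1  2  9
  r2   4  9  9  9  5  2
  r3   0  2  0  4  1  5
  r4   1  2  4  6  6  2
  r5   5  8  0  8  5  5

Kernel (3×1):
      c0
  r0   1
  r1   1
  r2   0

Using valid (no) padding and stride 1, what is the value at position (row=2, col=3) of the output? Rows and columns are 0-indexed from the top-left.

13

The receptive field on the input at this output position is [9 / 4 / 6]. Elementwise product with the kernel and sum: 9·1 + 4·1.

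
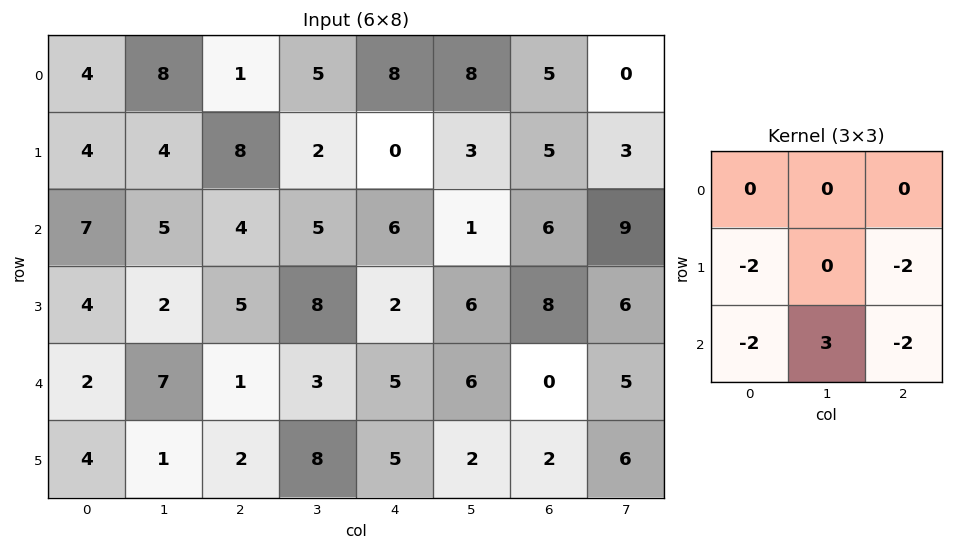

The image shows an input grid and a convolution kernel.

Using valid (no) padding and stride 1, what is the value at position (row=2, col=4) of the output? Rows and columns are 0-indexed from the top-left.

The receptive field on the input at this output position is [6 1 6 / 2 6 8 / 5 6 0]. Elementwise product with the kernel and sum: 2·-2 + 8·-2 + 5·-2 + 6·3 + 0·-2.

-12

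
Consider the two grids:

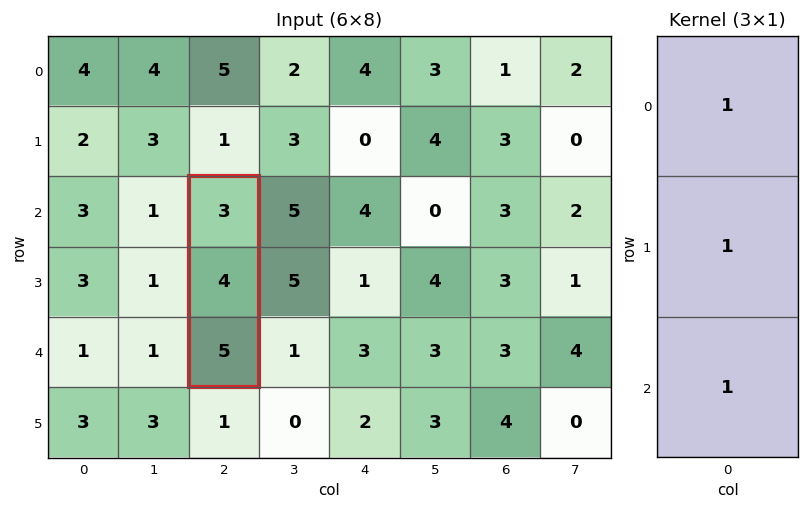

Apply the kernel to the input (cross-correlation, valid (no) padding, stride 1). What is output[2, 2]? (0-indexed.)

12

The receptive field on the input at this output position is [3 / 4 / 5]. Elementwise product with the kernel and sum: 3·1 + 4·1 + 5·1.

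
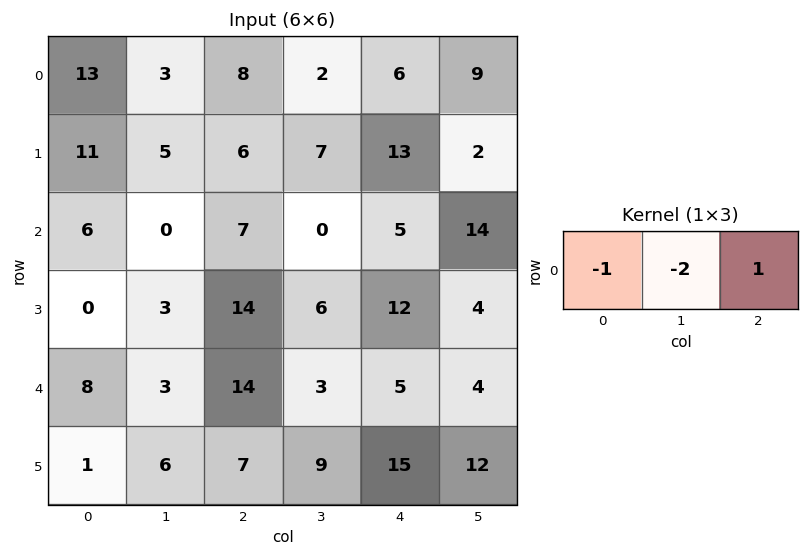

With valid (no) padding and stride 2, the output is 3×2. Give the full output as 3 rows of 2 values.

Output[0,0]: The receptive field on the input at this output position is [13 3 8]. Elementwise product with the kernel and sum: 13·-1 + 3·-2 + 8·1.

-11 -6
1 -2
0 -15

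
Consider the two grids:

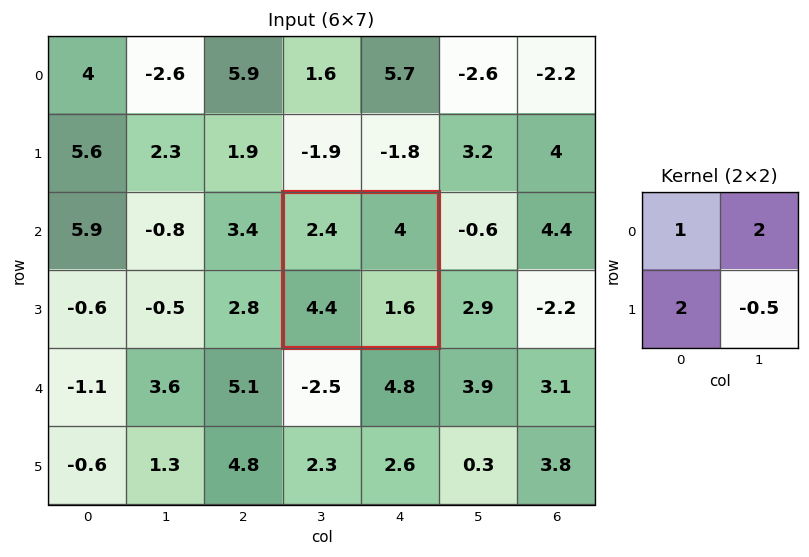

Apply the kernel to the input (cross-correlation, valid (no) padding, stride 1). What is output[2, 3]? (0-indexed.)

The receptive field on the input at this output position is [2.4 4 / 4.4 1.6]. Elementwise product with the kernel and sum: 2.4·1 + 4·2 + 4.4·2 + 1.6·-0.5.

18.4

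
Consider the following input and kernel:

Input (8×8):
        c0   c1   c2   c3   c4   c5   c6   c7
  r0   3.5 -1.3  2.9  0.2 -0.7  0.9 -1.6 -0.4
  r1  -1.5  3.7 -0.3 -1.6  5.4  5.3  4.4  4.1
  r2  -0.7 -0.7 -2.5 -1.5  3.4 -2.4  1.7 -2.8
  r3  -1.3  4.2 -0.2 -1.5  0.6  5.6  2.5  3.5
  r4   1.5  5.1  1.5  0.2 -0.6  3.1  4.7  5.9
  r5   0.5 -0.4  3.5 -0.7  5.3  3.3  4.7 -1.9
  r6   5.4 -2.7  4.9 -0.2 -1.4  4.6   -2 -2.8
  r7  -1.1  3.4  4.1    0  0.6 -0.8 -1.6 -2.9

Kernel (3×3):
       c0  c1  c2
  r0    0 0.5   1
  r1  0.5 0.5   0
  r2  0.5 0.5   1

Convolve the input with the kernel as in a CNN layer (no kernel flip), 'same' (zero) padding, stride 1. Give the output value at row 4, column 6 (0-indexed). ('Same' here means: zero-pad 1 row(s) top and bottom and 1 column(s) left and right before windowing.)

10.75

The receptive field on the zero-padded input at this output position is [5.6 2.5 3.5 / 3.1 4.7 5.9 / 3.3 4.7 -1.9]. Elementwise product with the kernel and sum: 2.5·0.5 + 3.5·1 + 3.1·0.5 + 4.7·0.5 + 3.3·0.5 + 4.7·0.5 + -1.9·1.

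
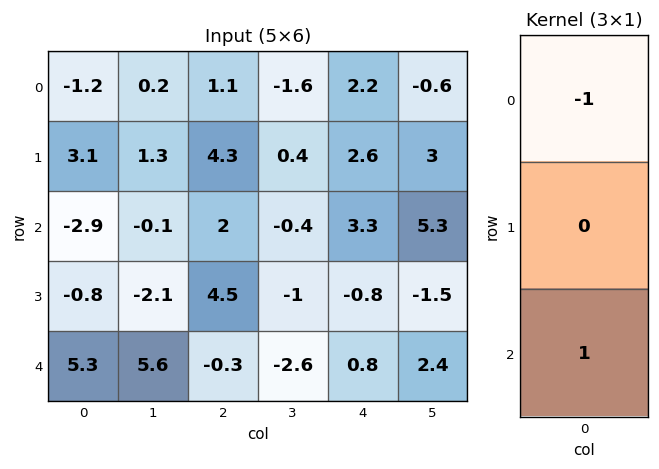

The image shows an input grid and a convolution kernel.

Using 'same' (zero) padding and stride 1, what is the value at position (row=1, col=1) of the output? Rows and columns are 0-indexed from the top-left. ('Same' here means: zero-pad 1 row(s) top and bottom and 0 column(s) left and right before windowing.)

-0.3

The receptive field on the zero-padded input at this output position is [0.2 / 1.3 / -0.1]. Elementwise product with the kernel and sum: 0.2·-1 + -0.1·1.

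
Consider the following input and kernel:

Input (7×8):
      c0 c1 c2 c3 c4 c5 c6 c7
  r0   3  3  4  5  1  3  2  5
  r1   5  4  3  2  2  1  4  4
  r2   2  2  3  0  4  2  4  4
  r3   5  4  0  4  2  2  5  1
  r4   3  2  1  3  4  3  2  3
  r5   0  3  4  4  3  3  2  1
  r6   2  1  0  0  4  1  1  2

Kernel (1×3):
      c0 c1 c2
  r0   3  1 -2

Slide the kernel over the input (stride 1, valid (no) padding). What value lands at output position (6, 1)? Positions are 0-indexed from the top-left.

3

The receptive field on the input at this output position is [1 0 0]. Elementwise product with the kernel and sum: 1·3 + 0·1 + 0·-2.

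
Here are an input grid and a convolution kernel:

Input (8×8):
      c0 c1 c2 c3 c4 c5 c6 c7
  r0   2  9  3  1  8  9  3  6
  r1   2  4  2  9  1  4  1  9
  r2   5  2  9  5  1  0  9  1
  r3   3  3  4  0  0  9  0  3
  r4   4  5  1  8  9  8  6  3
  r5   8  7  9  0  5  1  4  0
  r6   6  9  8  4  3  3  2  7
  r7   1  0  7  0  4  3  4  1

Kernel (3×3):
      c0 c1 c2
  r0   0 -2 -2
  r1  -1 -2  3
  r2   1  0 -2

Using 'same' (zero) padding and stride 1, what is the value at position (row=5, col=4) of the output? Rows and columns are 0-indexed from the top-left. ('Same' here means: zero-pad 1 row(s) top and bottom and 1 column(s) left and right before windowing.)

The receptive field on the zero-padded input at this output position is [8 9 8 / 0 5 1 / 4 3 3]. Elementwise product with the kernel and sum: 9·-2 + 8·-2 + 0·-1 + 5·-2 + 1·3 + 4·1 + 3·-2.

-43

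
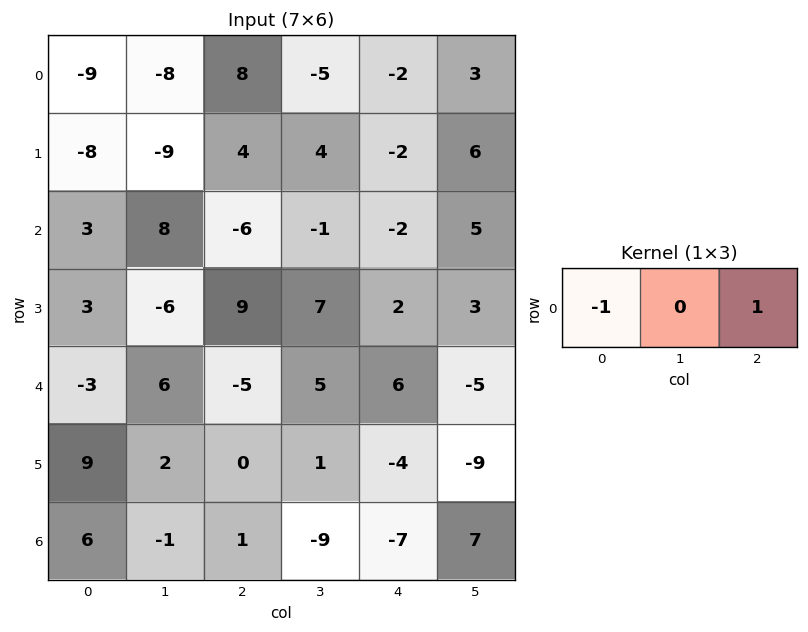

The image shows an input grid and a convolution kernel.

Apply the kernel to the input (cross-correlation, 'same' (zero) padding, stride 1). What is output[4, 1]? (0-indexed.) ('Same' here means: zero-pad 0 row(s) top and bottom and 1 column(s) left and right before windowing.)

The receptive field on the zero-padded input at this output position is [-3 6 -5]. Elementwise product with the kernel and sum: -3·-1 + -5·1.

-2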